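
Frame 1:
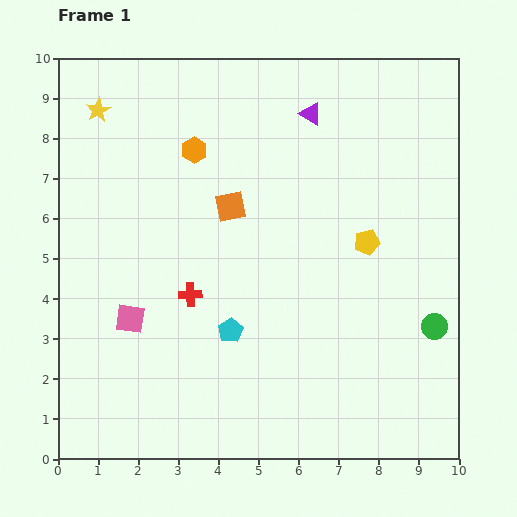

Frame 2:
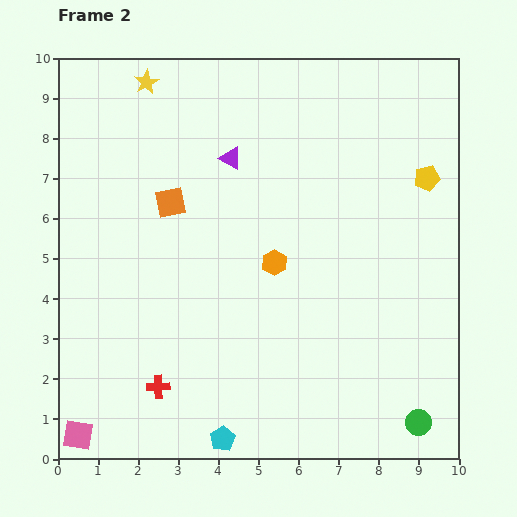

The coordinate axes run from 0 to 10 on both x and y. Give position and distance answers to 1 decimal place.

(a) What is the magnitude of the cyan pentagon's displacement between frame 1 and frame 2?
2.7

The cyan pentagon moved from (4.3, 3.2) to (4.1, 0.5), a distance of √(0.2² + 2.7²) ≈ 2.7.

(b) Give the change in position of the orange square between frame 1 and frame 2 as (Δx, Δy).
(-1.5, 0.1)

The orange square was at (4.3, 6.3) in frame 1 and (2.8, 6.4) in frame 2.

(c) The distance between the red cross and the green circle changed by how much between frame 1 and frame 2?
+0.4

Distance in frame 1: 6.2. Distance in frame 2: 6.6.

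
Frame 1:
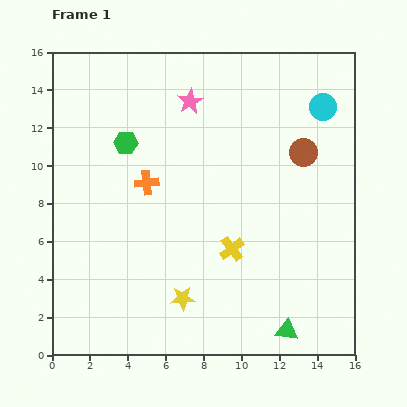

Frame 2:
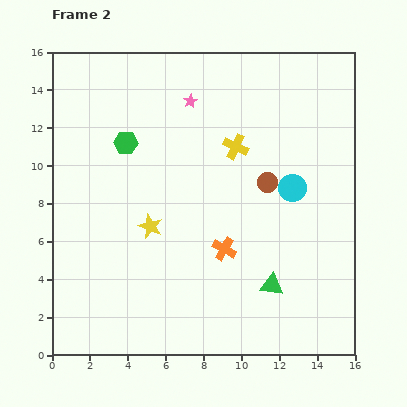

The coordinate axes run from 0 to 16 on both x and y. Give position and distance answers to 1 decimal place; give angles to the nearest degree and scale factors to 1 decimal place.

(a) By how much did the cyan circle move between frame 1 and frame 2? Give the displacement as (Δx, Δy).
(-1.6, -4.3)

The cyan circle was at (14.3, 13.1) in frame 1 and (12.7, 8.8) in frame 2.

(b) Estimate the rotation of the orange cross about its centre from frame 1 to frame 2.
35° clockwise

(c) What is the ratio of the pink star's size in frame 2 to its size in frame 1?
0.6×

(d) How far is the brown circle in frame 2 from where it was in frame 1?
2.5

The brown circle moved from (13.3, 10.7) to (11.4, 9.1), a distance of √(1.9² + 1.6²) ≈ 2.5.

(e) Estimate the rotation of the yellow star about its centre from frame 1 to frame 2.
25° clockwise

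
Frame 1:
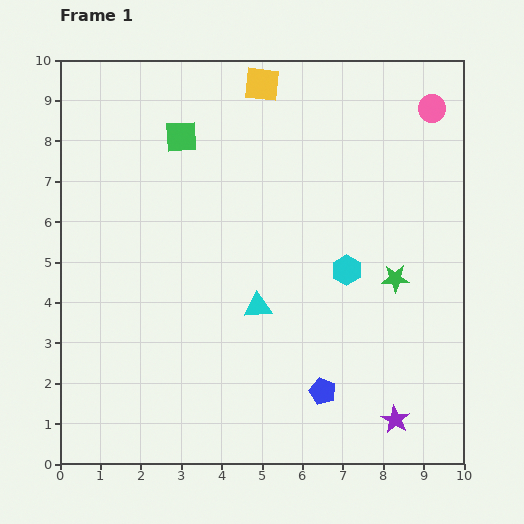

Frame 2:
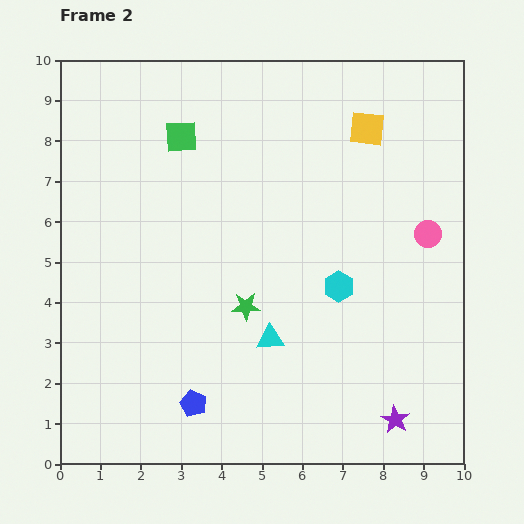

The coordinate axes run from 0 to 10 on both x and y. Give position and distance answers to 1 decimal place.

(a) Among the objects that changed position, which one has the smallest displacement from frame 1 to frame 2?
the cyan hexagon

(moved 0.4)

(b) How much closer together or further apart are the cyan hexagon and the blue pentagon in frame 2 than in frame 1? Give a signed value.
+1.5

Distance in frame 1: 3.1. Distance in frame 2: 4.6.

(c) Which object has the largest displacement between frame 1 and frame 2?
the green star

(moved 3.8; next 3.2)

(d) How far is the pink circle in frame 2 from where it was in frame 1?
3.1

The pink circle moved from (9.2, 8.8) to (9.1, 5.7), a distance of √(0.1² + 3.1²) ≈ 3.1.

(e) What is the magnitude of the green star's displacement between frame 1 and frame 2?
3.8

The green star moved from (8.3, 4.6) to (4.6, 3.9), a distance of √(3.7² + 0.7²) ≈ 3.8.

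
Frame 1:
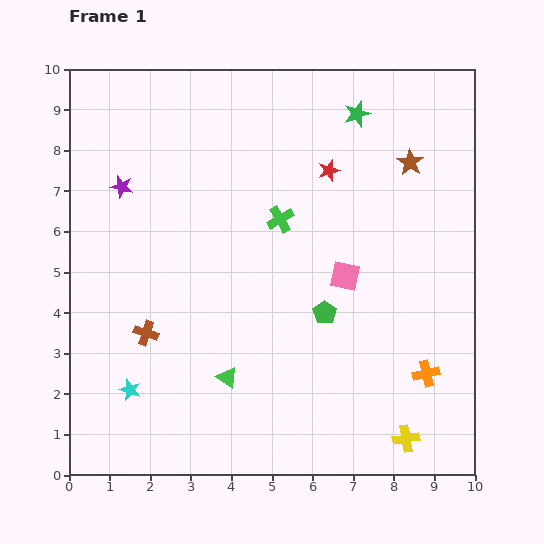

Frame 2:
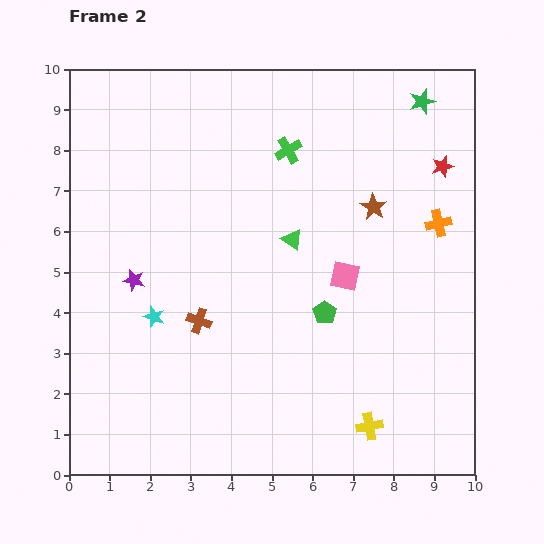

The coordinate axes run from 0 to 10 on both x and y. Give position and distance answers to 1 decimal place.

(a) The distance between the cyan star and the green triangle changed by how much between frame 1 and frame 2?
+1.5

Distance in frame 1: 2.4. Distance in frame 2: 3.9.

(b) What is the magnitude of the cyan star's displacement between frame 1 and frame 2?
1.9

The cyan star moved from (1.5, 2.1) to (2.1, 3.9), a distance of √(0.6² + 1.8²) ≈ 1.9.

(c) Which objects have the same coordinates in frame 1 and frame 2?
the pink square, the green pentagon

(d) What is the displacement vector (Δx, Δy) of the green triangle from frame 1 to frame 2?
(1.6, 3.4)

The green triangle was at (3.9, 2.4) in frame 1 and (5.5, 5.8) in frame 2.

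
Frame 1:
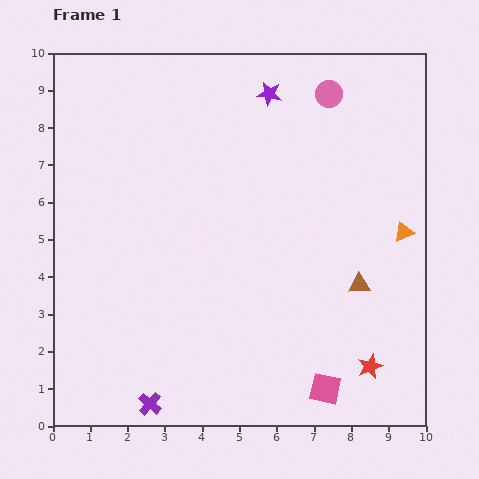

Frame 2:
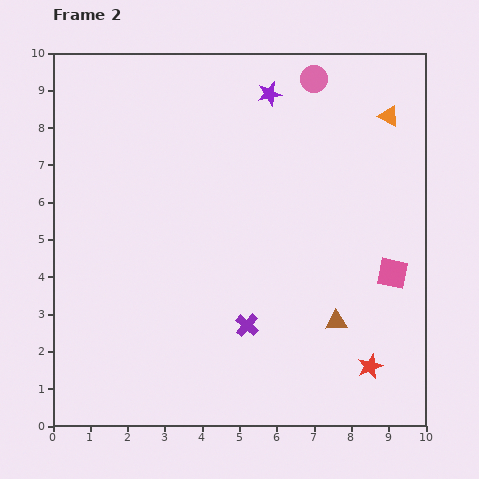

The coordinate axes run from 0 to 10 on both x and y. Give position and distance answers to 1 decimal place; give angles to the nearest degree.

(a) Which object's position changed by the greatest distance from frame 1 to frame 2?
the pink square

(moved 3.6; next 3.3)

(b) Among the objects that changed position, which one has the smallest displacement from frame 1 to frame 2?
the pink circle

(moved 0.6)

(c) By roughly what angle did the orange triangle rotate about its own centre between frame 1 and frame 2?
50° clockwise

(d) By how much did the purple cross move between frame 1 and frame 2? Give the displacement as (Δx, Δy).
(2.6, 2.1)

The purple cross was at (2.6, 0.6) in frame 1 and (5.2, 2.7) in frame 2.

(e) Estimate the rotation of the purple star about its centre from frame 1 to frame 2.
22° counter-clockwise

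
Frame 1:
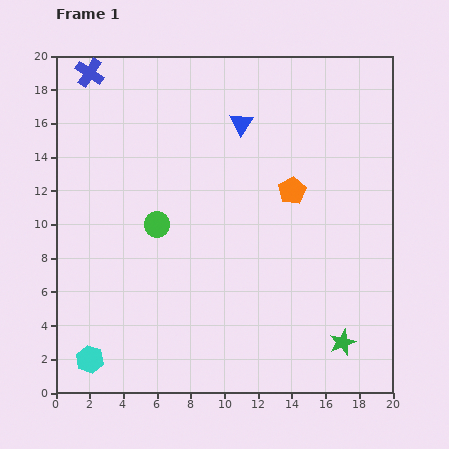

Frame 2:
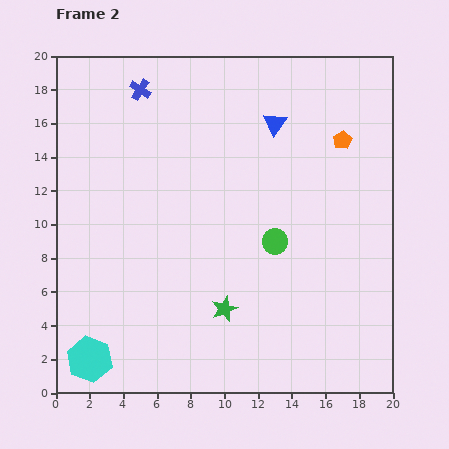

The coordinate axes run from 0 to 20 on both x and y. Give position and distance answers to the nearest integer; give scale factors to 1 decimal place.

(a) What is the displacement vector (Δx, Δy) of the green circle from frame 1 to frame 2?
(7, -1)

The green circle was at (6, 10) in frame 1 and (13, 9) in frame 2.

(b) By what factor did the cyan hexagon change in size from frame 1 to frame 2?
1.6×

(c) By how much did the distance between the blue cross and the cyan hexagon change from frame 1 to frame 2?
-1

Distance in frame 1: 17. Distance in frame 2: 16.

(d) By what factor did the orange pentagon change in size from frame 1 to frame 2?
0.7×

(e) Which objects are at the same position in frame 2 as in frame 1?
the cyan hexagon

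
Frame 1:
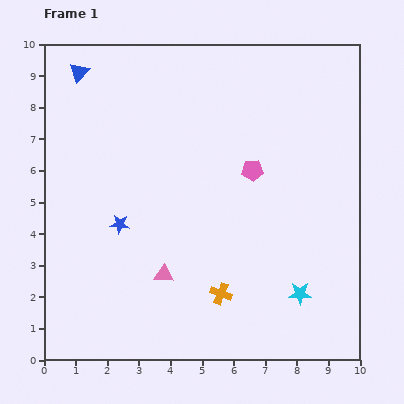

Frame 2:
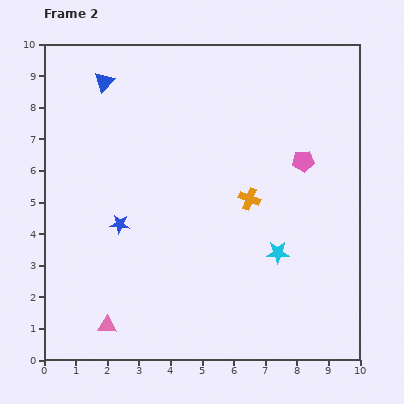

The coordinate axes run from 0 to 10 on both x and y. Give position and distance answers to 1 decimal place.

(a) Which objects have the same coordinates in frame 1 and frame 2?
the blue star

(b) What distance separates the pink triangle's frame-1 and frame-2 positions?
2.4

The pink triangle moved from (3.8, 2.7) to (2.0, 1.1), a distance of √(1.8² + 1.6²) ≈ 2.4.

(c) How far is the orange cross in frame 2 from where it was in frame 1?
3.1

The orange cross moved from (5.6, 2.1) to (6.5, 5.1), a distance of √(0.9² + 3.0²) ≈ 3.1.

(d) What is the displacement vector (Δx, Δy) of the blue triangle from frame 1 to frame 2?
(0.8, -0.3)

The blue triangle was at (1.1, 9.1) in frame 1 and (1.9, 8.8) in frame 2.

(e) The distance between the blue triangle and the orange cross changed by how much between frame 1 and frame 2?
-2.4

Distance in frame 1: 8.3. Distance in frame 2: 5.9.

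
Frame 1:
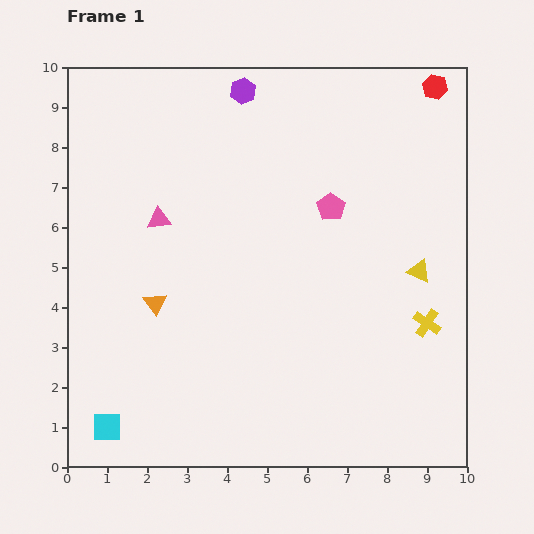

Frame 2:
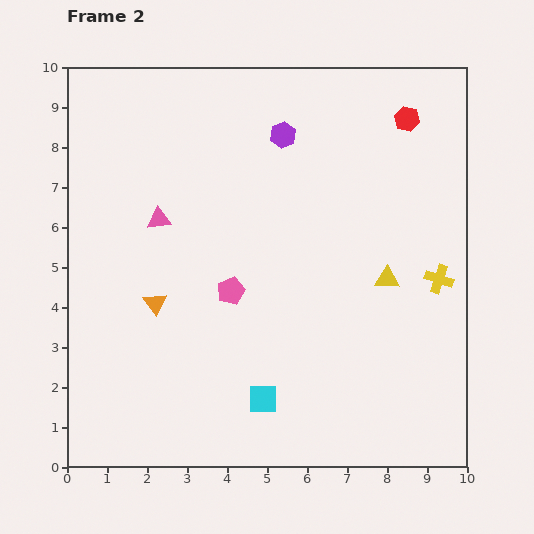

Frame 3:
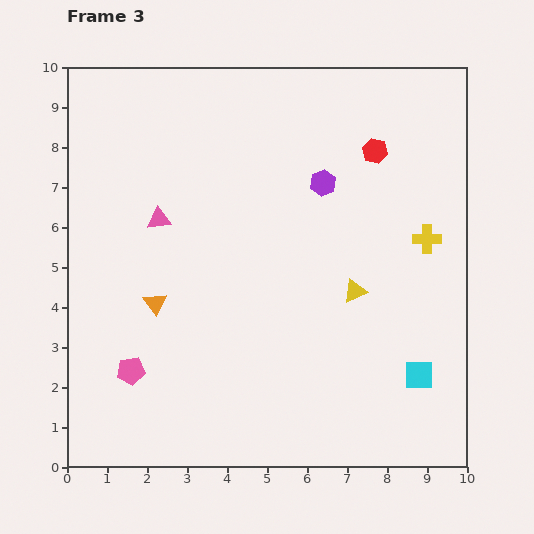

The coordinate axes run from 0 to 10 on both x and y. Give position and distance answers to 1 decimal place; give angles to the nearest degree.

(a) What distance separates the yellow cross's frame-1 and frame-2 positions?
1.1

The yellow cross moved from (9.0, 3.6) to (9.3, 4.7), a distance of √(0.3² + 1.1²) ≈ 1.1.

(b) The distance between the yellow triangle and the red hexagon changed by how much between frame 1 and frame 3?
-1.1

Distance in frame 1: 4.6. Distance in frame 3: 3.5.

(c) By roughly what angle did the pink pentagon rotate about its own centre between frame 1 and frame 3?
30° clockwise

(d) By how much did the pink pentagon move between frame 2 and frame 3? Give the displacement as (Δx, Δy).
(-2.5, -2.0)

The pink pentagon was at (4.1, 4.4) in frame 2 and (1.6, 2.4) in frame 3.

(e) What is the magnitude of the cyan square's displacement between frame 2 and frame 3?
3.9

The cyan square moved from (4.9, 1.7) to (8.8, 2.3), a distance of √(3.9² + 0.6²) ≈ 3.9.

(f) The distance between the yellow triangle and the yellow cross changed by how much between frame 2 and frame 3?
+0.9

Distance in frame 2: 1.3. Distance in frame 3: 2.2.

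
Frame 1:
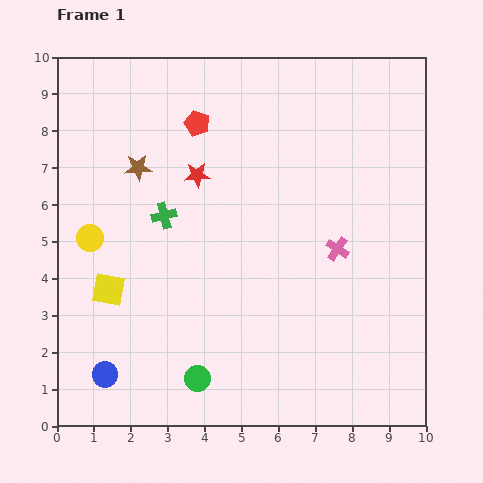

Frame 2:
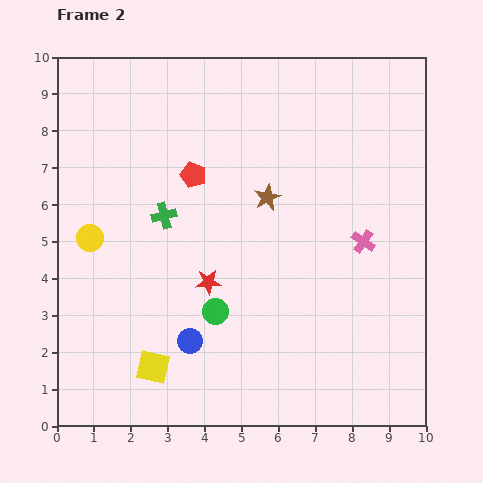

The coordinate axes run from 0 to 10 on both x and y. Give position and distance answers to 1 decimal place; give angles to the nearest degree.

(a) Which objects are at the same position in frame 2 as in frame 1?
the green cross, the yellow circle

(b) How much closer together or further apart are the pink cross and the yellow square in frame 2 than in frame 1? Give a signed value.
+0.3

Distance in frame 1: 6.3. Distance in frame 2: 6.6.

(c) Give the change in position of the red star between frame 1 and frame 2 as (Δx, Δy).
(0.3, -2.9)

The red star was at (3.8, 6.8) in frame 1 and (4.1, 3.9) in frame 2.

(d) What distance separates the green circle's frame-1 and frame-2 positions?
1.9

The green circle moved from (3.8, 1.3) to (4.3, 3.1), a distance of √(0.5² + 1.8²) ≈ 1.9.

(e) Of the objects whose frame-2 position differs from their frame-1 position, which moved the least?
the pink cross

(moved 0.7)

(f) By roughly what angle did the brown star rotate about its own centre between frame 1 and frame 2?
22° counter-clockwise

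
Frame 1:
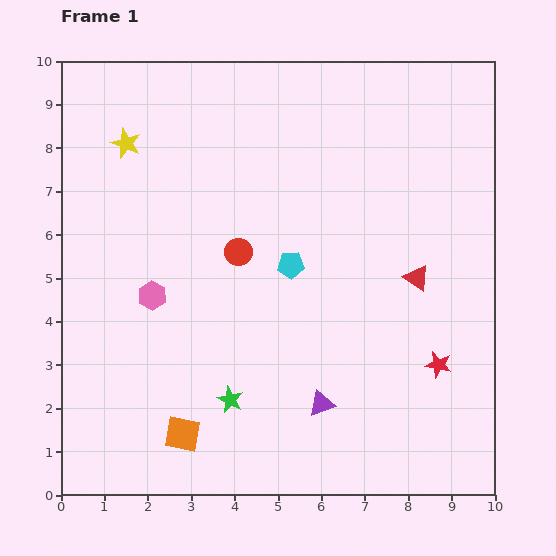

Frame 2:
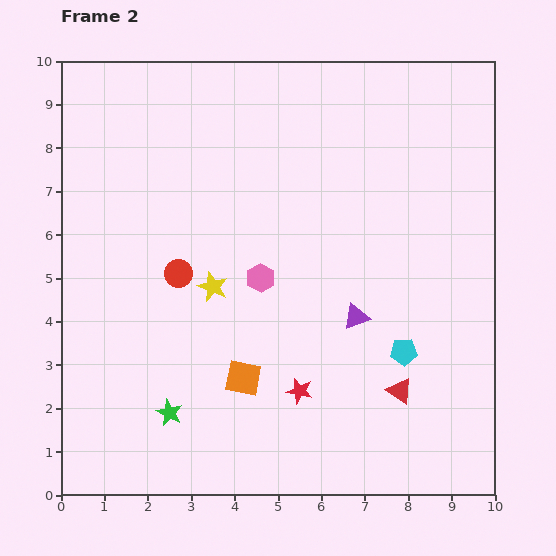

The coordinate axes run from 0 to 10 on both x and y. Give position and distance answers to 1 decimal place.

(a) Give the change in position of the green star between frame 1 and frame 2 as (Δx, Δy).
(-1.4, -0.3)

The green star was at (3.9, 2.2) in frame 1 and (2.5, 1.9) in frame 2.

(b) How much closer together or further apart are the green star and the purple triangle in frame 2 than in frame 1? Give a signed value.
+2.7

Distance in frame 1: 2.1. Distance in frame 2: 4.8.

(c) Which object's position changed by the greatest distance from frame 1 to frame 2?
the yellow star

(moved 3.9; next 3.3)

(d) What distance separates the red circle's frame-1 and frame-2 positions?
1.5

The red circle moved from (4.1, 5.6) to (2.7, 5.1), a distance of √(1.4² + 0.5²) ≈ 1.5.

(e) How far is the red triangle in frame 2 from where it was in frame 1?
2.6

The red triangle moved from (8.2, 5.0) to (7.8, 2.4), a distance of √(0.4² + 2.6²) ≈ 2.6.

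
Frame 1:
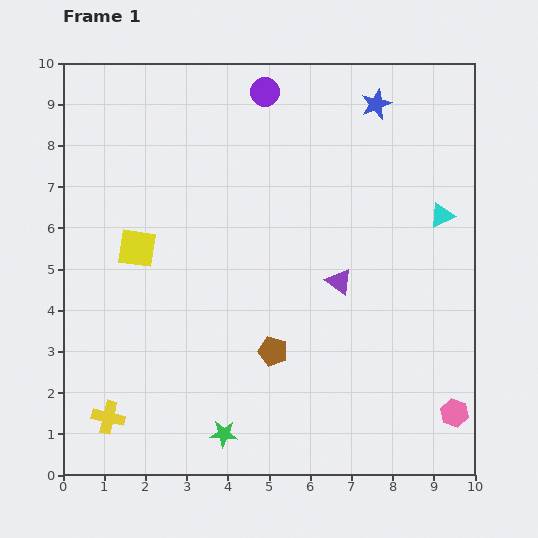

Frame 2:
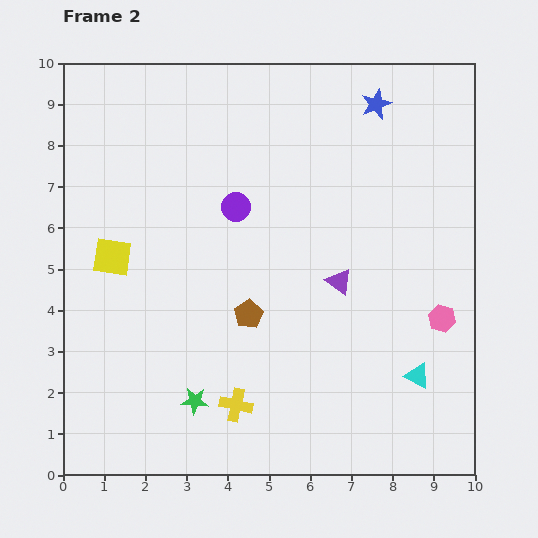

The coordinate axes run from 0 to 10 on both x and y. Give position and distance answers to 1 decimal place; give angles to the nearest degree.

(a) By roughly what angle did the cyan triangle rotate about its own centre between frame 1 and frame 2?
54° clockwise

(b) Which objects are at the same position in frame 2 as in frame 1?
the purple triangle, the blue star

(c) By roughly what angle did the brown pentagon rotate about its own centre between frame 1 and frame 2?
26° clockwise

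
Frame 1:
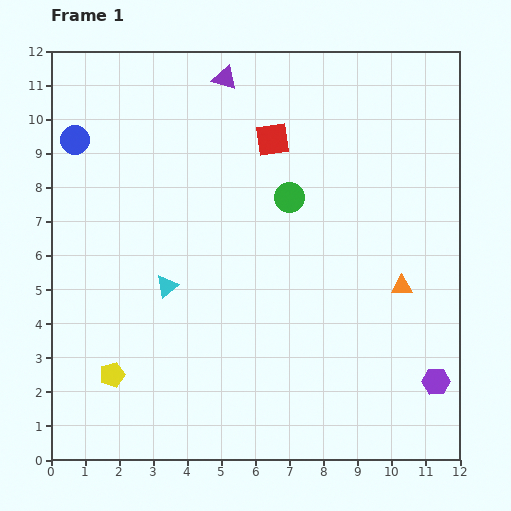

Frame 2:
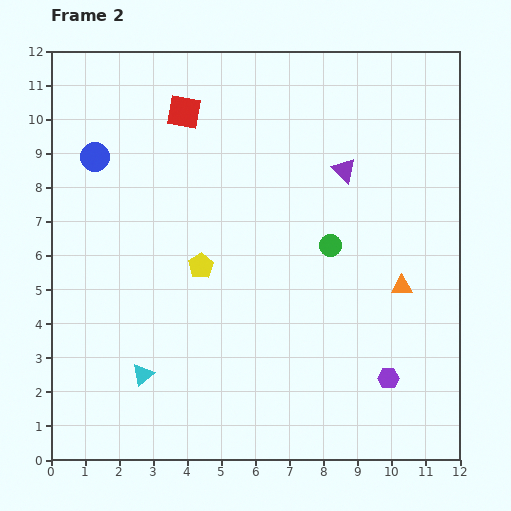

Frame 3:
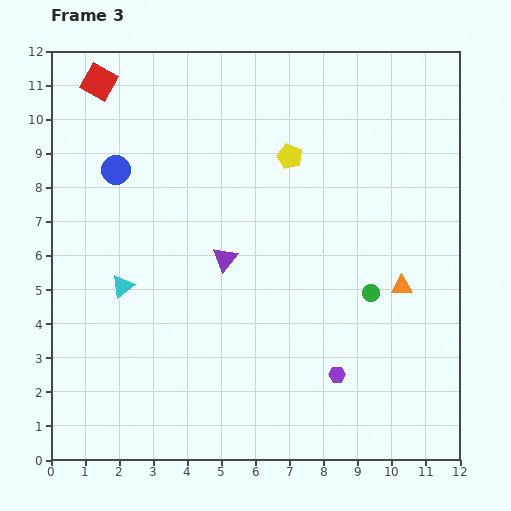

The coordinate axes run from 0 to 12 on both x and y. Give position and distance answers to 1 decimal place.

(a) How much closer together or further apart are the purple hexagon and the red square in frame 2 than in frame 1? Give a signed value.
+1.2

Distance in frame 1: 8.6. Distance in frame 2: 9.8.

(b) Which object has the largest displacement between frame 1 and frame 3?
the yellow pentagon

(moved 8.2; next 5.4)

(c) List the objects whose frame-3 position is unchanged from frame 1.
the orange triangle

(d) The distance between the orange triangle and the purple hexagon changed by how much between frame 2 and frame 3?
+0.5

Distance in frame 2: 2.7. Distance in frame 3: 3.2.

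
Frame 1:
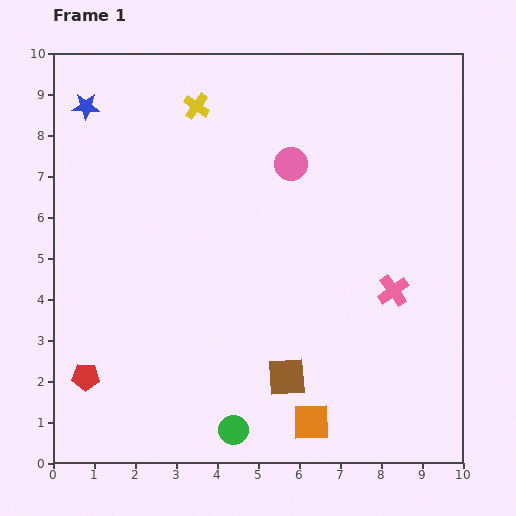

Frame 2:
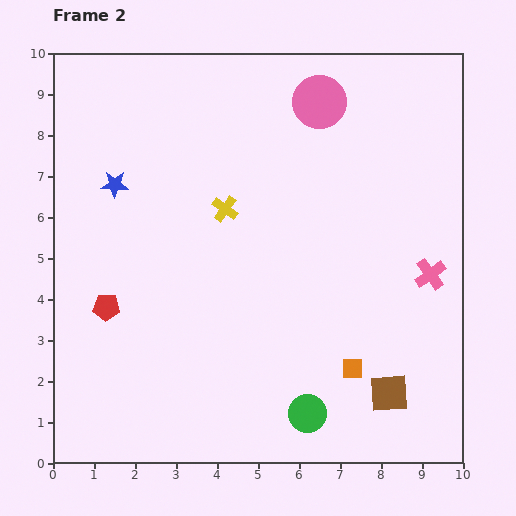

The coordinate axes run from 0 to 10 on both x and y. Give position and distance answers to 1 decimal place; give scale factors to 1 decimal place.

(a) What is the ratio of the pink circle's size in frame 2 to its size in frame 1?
1.6×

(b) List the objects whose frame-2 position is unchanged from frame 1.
none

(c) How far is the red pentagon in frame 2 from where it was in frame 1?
1.8

The red pentagon moved from (0.8, 2.1) to (1.3, 3.8), a distance of √(0.5² + 1.7²) ≈ 1.8.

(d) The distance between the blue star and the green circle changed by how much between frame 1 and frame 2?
-1.4

Distance in frame 1: 8.7. Distance in frame 2: 7.3.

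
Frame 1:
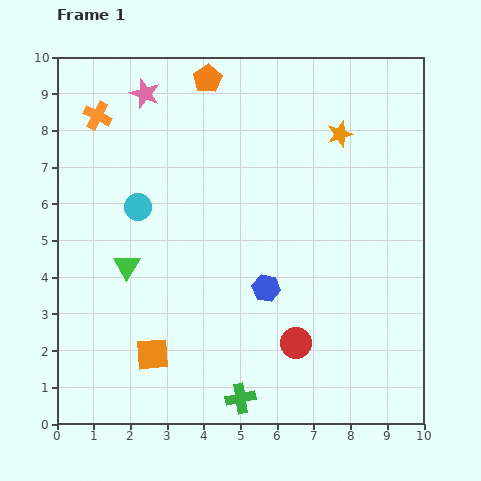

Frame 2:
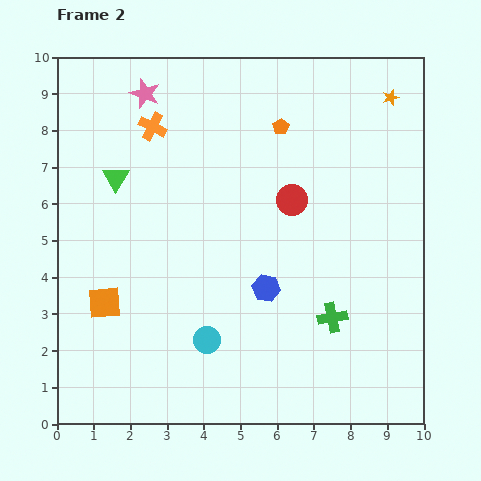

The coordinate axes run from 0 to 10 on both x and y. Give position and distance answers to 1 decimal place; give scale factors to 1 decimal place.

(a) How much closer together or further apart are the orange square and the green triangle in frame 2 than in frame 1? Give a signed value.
+0.9

Distance in frame 1: 2.5. Distance in frame 2: 3.4.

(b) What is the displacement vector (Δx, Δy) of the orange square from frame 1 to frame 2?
(-1.3, 1.4)

The orange square was at (2.6, 1.9) in frame 1 and (1.3, 3.3) in frame 2.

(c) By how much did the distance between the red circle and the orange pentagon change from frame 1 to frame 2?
-5.6

Distance in frame 1: 7.6. Distance in frame 2: 2.0.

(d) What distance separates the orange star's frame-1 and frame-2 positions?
1.7

The orange star moved from (7.7, 7.9) to (9.1, 8.9), a distance of √(1.4² + 1.0²) ≈ 1.7.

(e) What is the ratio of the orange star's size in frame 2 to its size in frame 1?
0.6×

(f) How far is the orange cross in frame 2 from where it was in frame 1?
1.5

The orange cross moved from (1.1, 8.4) to (2.6, 8.1), a distance of √(1.5² + 0.3²) ≈ 1.5.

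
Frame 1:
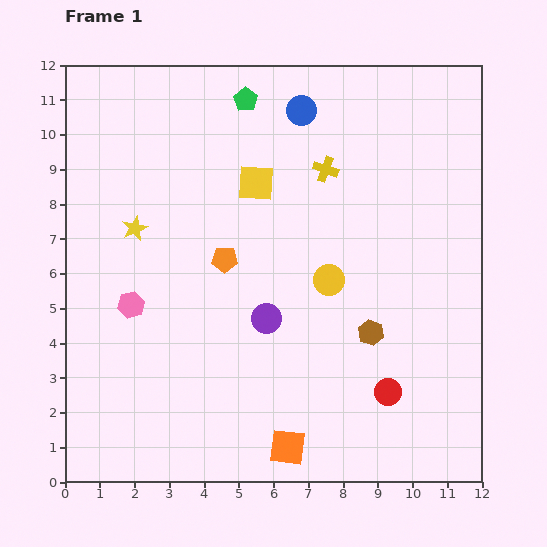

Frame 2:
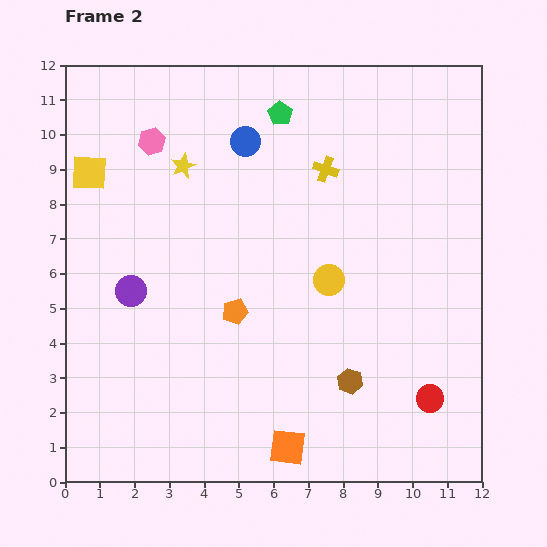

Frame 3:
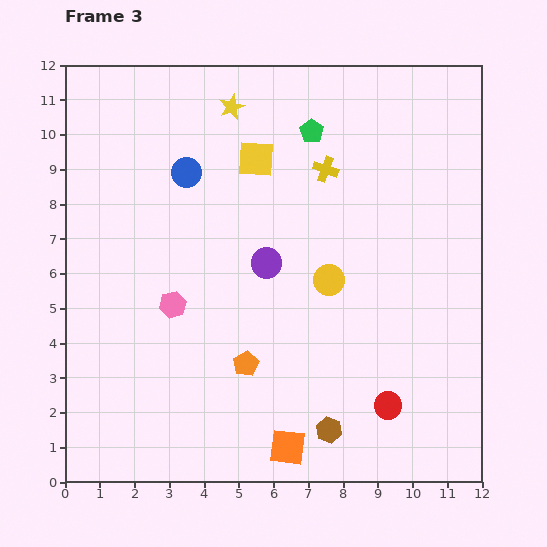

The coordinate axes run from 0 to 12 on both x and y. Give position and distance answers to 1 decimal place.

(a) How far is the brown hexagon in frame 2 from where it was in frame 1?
1.5

The brown hexagon moved from (8.8, 4.3) to (8.2, 2.9), a distance of √(0.6² + 1.4²) ≈ 1.5.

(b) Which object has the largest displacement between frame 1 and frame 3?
the yellow star

(moved 4.5; next 3.8)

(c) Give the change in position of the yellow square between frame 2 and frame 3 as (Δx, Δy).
(4.8, 0.4)

The yellow square was at (0.7, 8.9) in frame 2 and (5.5, 9.3) in frame 3.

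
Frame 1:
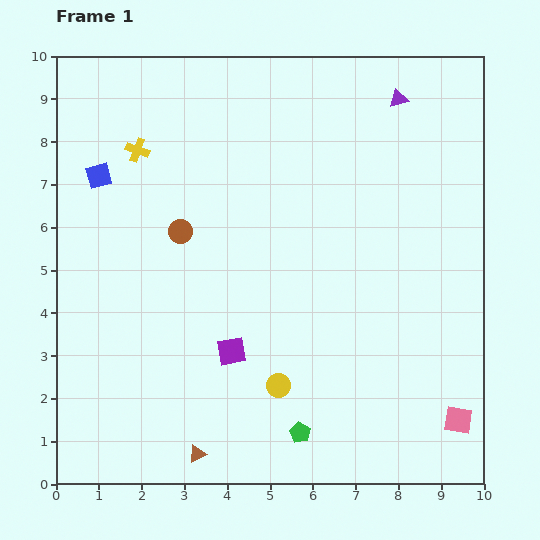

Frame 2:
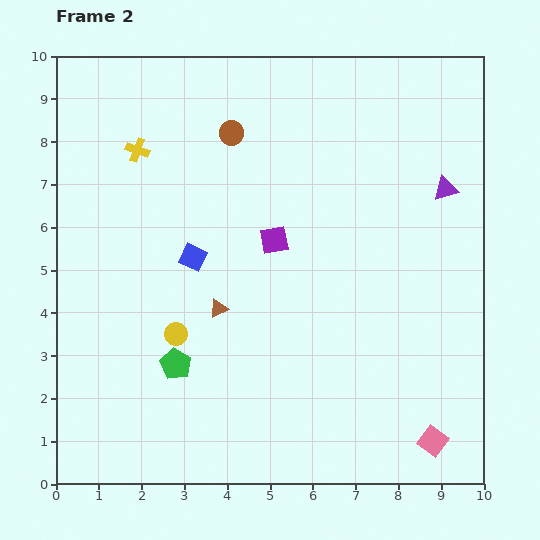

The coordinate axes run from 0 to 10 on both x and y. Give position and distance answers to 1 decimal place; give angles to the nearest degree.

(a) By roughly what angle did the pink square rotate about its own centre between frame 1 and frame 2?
28° clockwise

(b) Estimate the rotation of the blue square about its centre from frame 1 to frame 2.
39° clockwise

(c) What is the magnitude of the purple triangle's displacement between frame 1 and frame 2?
2.4

The purple triangle moved from (8.0, 9.0) to (9.1, 6.9), a distance of √(1.1² + 2.1²) ≈ 2.4.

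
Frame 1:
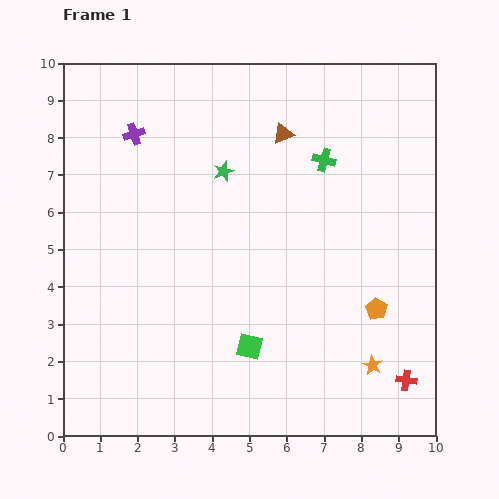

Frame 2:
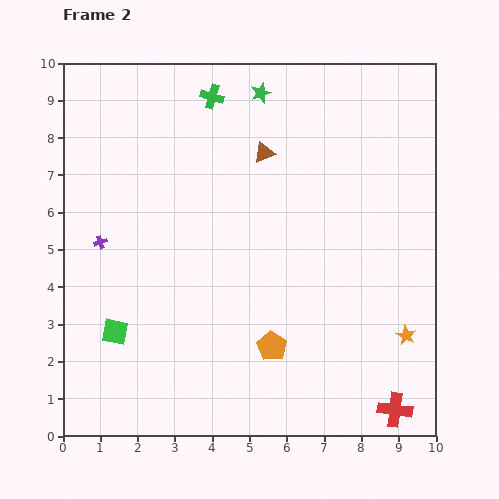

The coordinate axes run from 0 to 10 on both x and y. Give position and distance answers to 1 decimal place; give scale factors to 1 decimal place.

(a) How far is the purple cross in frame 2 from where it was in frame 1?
3.0

The purple cross moved from (1.9, 8.1) to (1.0, 5.2), a distance of √(0.9² + 2.9²) ≈ 3.0.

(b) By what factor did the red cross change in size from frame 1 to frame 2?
1.7×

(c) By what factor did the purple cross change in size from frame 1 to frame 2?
0.6×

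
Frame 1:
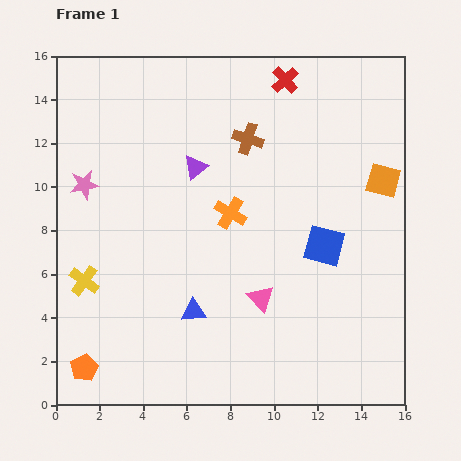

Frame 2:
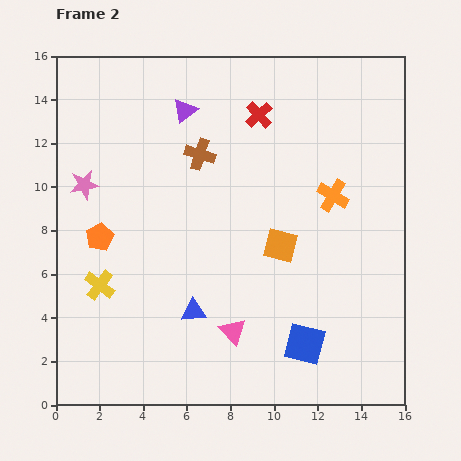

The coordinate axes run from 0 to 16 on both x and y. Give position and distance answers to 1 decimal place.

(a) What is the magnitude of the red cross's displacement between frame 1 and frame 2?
2.0

The red cross moved from (10.5, 14.9) to (9.3, 13.3), a distance of √(1.2² + 1.6²) ≈ 2.0.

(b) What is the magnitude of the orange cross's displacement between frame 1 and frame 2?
4.8

The orange cross moved from (8.0, 8.8) to (12.7, 9.6), a distance of √(4.7² + 0.8²) ≈ 4.8.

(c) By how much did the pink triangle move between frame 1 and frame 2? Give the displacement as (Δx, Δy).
(-1.3, -1.5)

The pink triangle was at (9.4, 4.9) in frame 1 and (8.1, 3.4) in frame 2.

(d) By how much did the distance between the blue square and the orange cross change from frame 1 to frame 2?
+2.3

Distance in frame 1: 4.6. Distance in frame 2: 6.9.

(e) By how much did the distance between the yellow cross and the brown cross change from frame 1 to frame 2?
-2.3

Distance in frame 1: 9.9. Distance in frame 2: 7.6.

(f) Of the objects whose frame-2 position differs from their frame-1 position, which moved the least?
the yellow cross

(moved 0.7)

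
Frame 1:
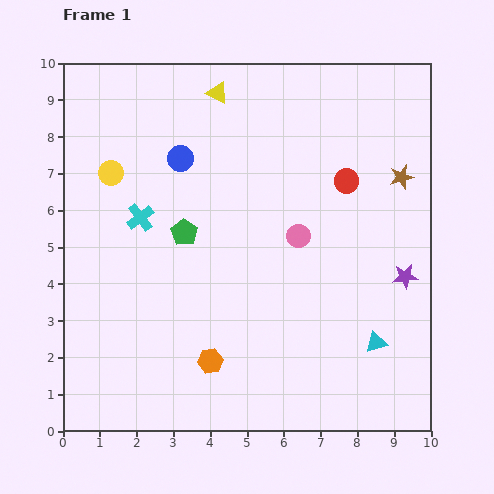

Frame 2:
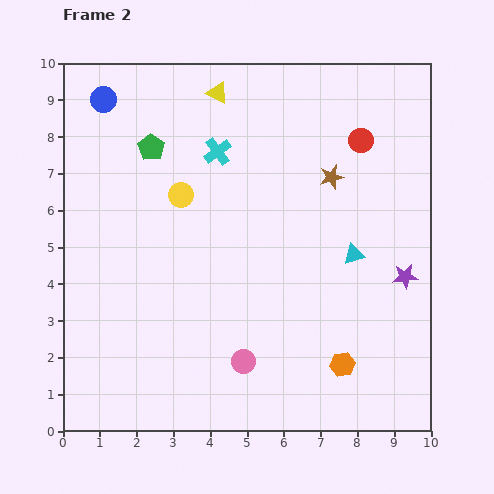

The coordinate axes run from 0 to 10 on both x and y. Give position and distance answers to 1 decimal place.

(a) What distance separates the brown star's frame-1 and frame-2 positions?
1.9

The brown star moved from (9.2, 6.9) to (7.3, 6.9), a distance of √(1.9² + 0.0²) ≈ 1.9.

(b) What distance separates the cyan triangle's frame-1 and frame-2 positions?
2.5

The cyan triangle moved from (8.5, 2.4) to (7.9, 4.8), a distance of √(0.6² + 2.4²) ≈ 2.5.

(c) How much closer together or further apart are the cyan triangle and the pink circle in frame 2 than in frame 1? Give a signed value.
+0.6

Distance in frame 1: 3.6. Distance in frame 2: 4.2.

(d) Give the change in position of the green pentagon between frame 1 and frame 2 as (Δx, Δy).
(-0.9, 2.3)

The green pentagon was at (3.3, 5.4) in frame 1 and (2.4, 7.7) in frame 2.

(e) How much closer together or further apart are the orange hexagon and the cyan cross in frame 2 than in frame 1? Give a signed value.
+2.4

Distance in frame 1: 4.3. Distance in frame 2: 6.7.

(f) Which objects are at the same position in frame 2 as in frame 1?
the yellow triangle, the purple star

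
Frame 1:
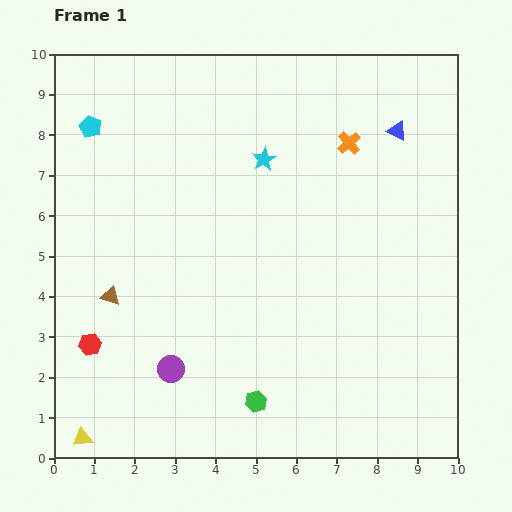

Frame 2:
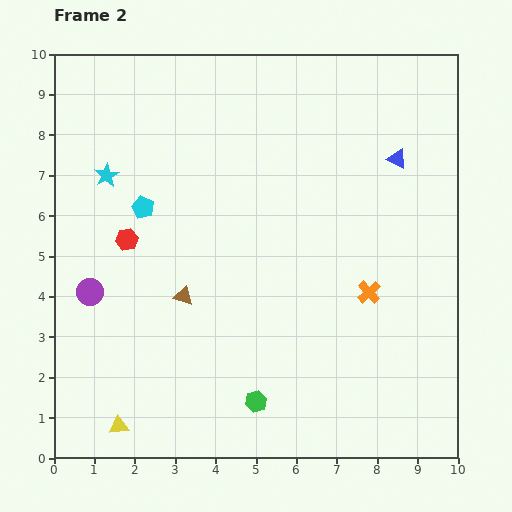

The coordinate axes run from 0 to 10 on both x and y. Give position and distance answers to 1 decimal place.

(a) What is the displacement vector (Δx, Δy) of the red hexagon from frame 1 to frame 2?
(0.9, 2.6)

The red hexagon was at (0.9, 2.8) in frame 1 and (1.8, 5.4) in frame 2.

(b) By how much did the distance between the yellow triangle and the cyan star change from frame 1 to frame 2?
-2.0

Distance in frame 1: 8.2. Distance in frame 2: 6.2.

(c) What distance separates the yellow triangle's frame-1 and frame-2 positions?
0.9

The yellow triangle moved from (0.7, 0.5) to (1.6, 0.8), a distance of √(0.9² + 0.3²) ≈ 0.9.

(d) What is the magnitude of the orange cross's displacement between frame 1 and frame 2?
3.7

The orange cross moved from (7.3, 7.8) to (7.8, 4.1), a distance of √(0.5² + 3.7²) ≈ 3.7.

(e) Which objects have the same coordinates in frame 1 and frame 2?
the green hexagon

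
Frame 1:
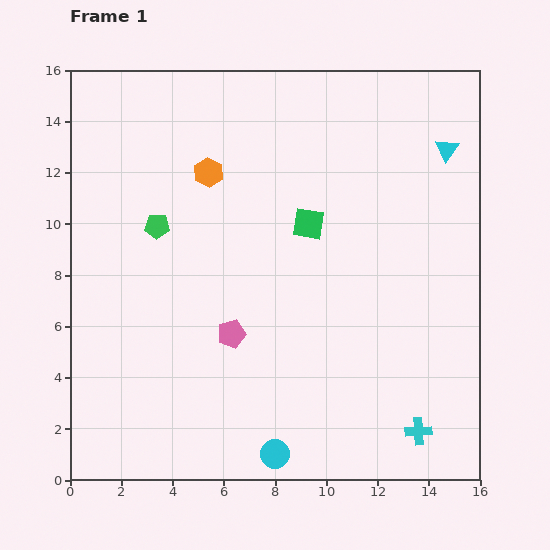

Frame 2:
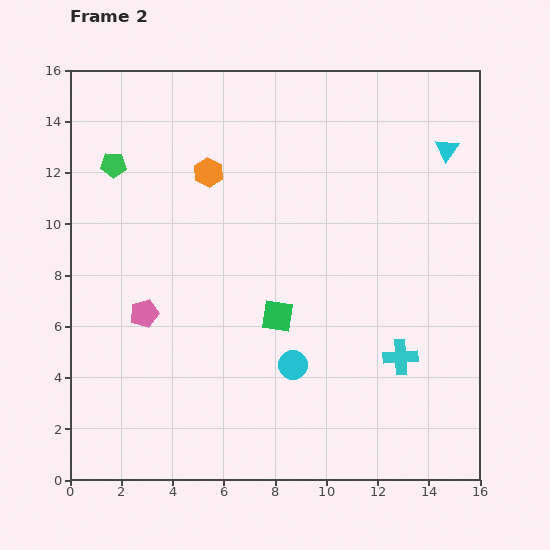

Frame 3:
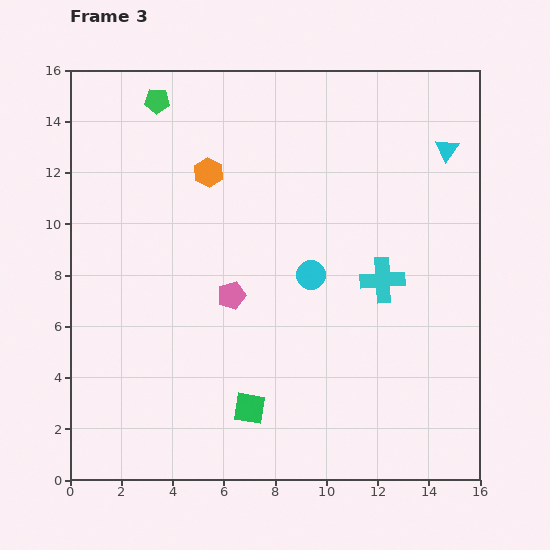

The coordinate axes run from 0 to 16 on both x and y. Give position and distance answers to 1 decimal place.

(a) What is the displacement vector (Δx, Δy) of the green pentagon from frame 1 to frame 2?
(-1.7, 2.4)

The green pentagon was at (3.4, 9.9) in frame 1 and (1.7, 12.3) in frame 2.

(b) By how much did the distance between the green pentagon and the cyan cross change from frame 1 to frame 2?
+0.5

Distance in frame 1: 13.0. Distance in frame 2: 13.5.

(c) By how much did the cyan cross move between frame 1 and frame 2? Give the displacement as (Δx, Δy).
(-0.7, 2.9)

The cyan cross was at (13.6, 1.9) in frame 1 and (12.9, 4.8) in frame 2.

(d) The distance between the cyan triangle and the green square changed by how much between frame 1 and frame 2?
+3.2

Distance in frame 1: 6.1. Distance in frame 2: 9.3.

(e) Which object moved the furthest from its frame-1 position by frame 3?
the green square

(moved 7.6; next 7.1)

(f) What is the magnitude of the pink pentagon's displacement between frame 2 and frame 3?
3.5

The pink pentagon moved from (2.9, 6.5) to (6.3, 7.2), a distance of √(3.4² + 0.7²) ≈ 3.5.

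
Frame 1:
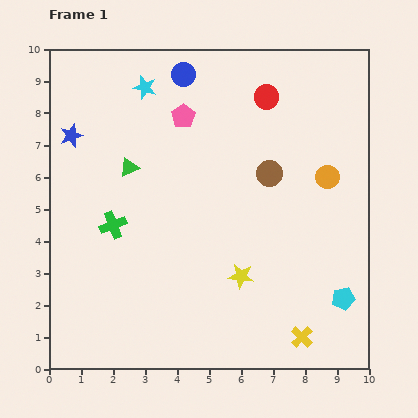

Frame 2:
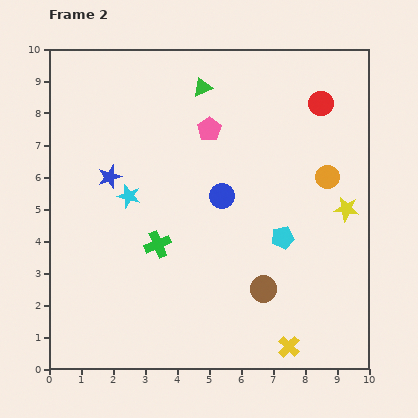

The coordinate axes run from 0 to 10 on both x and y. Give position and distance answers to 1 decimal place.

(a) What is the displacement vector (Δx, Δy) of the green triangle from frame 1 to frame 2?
(2.3, 2.5)

The green triangle was at (2.5, 6.3) in frame 1 and (4.8, 8.8) in frame 2.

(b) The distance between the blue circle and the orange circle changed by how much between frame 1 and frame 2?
-2.1

Distance in frame 1: 5.5. Distance in frame 2: 3.4.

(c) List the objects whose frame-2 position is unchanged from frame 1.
the orange circle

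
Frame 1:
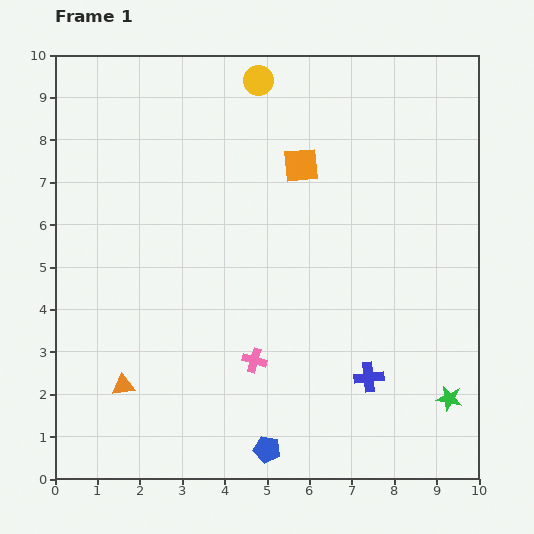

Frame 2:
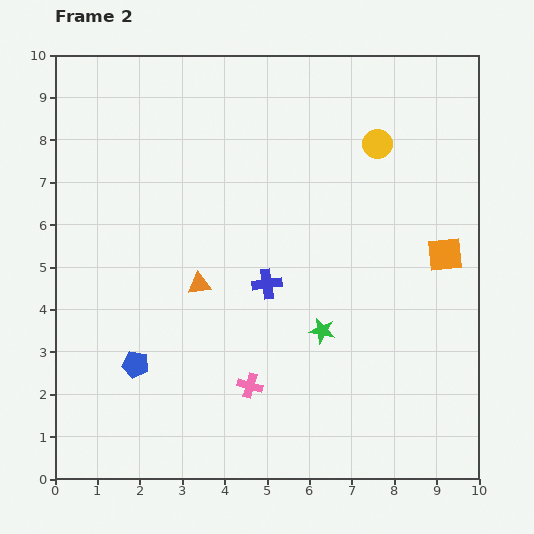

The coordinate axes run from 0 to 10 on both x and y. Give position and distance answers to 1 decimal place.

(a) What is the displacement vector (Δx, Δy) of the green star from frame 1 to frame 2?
(-3.0, 1.6)

The green star was at (9.3, 1.9) in frame 1 and (6.3, 3.5) in frame 2.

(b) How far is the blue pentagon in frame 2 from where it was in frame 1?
3.7

The blue pentagon moved from (5.0, 0.7) to (1.9, 2.7), a distance of √(3.1² + 2.0²) ≈ 3.7.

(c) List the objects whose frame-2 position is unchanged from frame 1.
none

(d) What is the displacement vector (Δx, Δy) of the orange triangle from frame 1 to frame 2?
(1.8, 2.4)

The orange triangle was at (1.6, 2.2) in frame 1 and (3.4, 4.6) in frame 2.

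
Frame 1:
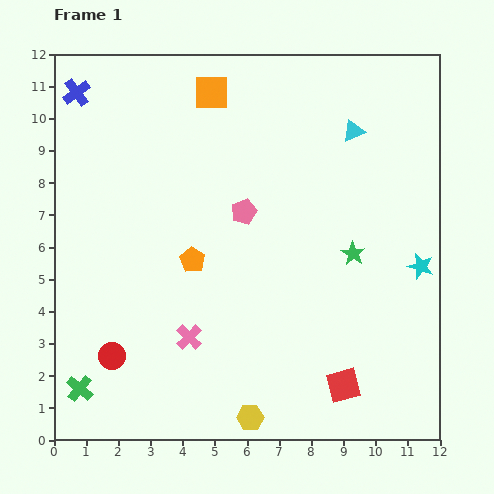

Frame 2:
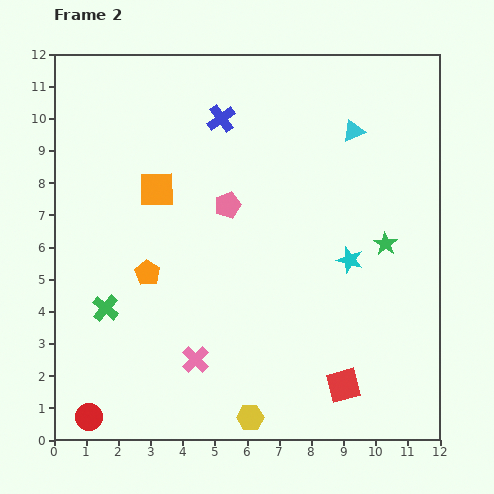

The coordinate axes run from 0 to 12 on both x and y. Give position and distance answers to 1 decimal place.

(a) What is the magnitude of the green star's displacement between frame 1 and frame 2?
1.0

The green star moved from (9.3, 5.8) to (10.3, 6.1), a distance of √(1.0² + 0.3²) ≈ 1.0.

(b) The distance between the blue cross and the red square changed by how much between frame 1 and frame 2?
-3.2

Distance in frame 1: 12.3. Distance in frame 2: 9.1.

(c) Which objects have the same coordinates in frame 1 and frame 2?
the yellow hexagon, the red square, the cyan triangle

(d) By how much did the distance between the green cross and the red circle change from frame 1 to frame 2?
+2.0

Distance in frame 1: 1.4. Distance in frame 2: 3.4.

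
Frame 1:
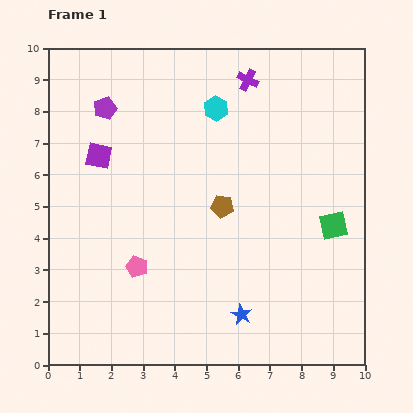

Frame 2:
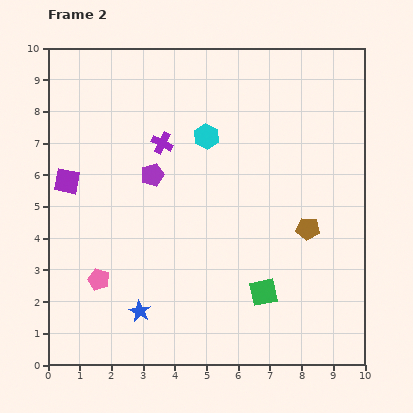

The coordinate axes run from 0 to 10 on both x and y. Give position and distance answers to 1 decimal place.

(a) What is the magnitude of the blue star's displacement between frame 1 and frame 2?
3.2

The blue star moved from (6.1, 1.6) to (2.9, 1.7), a distance of √(3.2² + 0.1²) ≈ 3.2.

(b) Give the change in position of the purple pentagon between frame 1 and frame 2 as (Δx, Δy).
(1.5, -2.1)

The purple pentagon was at (1.8, 8.1) in frame 1 and (3.3, 6.0) in frame 2.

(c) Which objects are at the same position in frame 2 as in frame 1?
none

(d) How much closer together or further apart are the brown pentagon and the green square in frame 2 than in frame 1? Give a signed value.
-1.2

Distance in frame 1: 3.6. Distance in frame 2: 2.4.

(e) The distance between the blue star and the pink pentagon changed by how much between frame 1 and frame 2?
-2.0

Distance in frame 1: 3.6. Distance in frame 2: 1.6.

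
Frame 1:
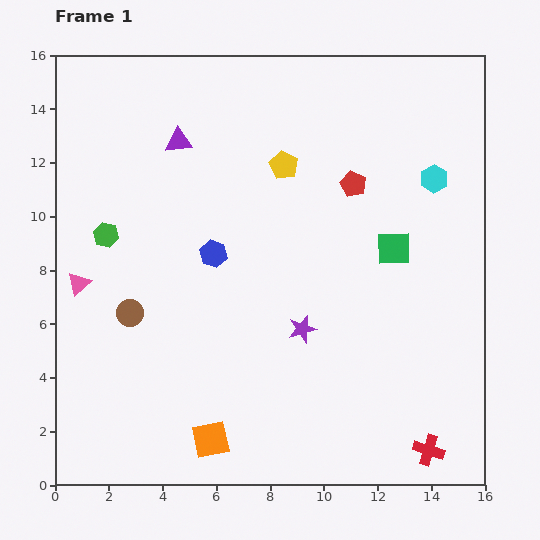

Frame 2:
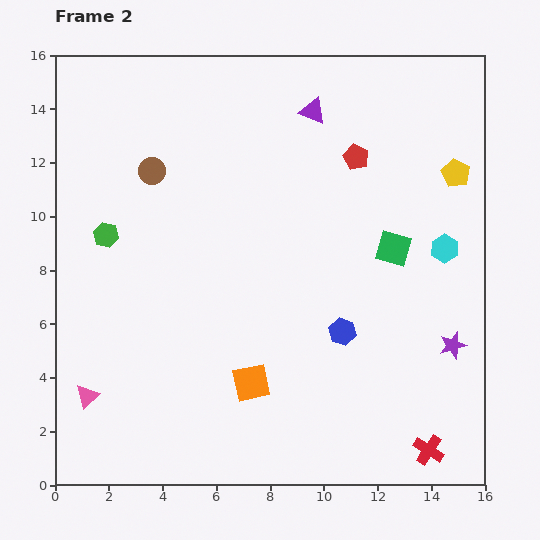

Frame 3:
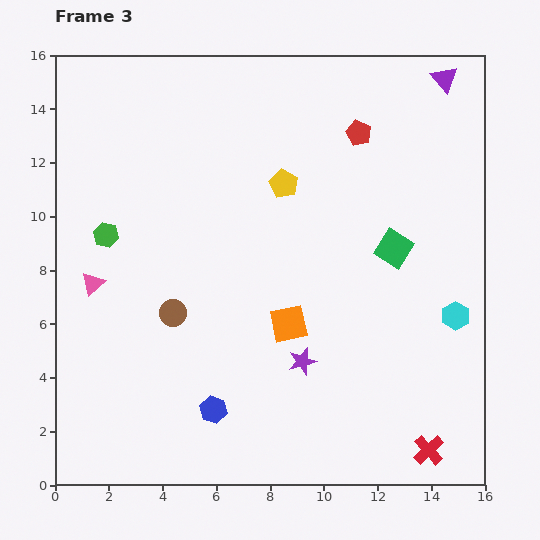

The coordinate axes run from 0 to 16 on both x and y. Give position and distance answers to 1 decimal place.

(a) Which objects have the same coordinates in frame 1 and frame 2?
the red cross, the green hexagon, the green square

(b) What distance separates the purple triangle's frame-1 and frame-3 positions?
10.2

The purple triangle moved from (4.6, 12.8) to (14.5, 15.1), a distance of √(9.9² + 2.3²) ≈ 10.2.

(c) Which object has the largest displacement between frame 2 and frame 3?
the yellow pentagon

(moved 6.4; next 5.6)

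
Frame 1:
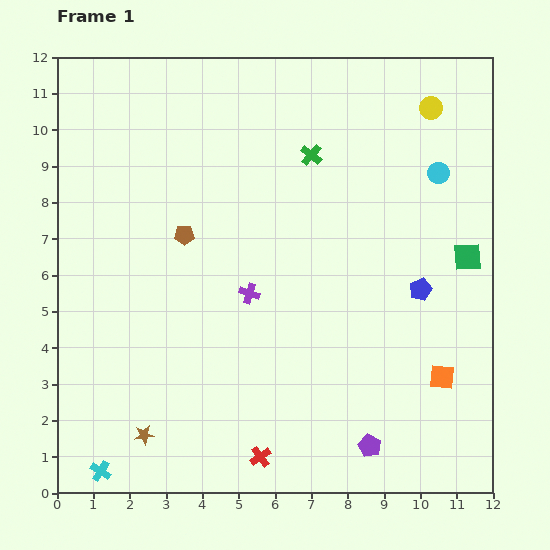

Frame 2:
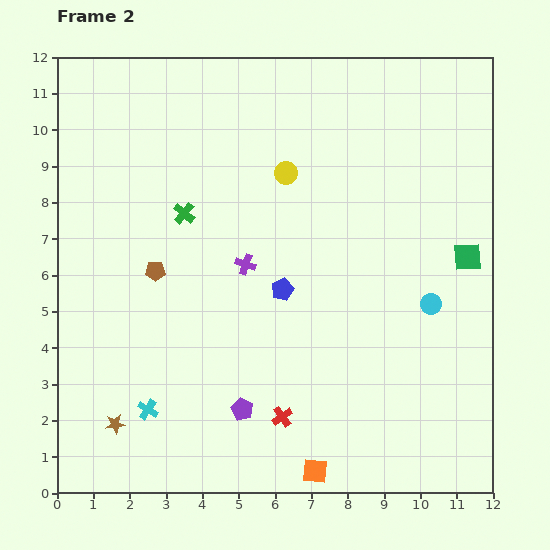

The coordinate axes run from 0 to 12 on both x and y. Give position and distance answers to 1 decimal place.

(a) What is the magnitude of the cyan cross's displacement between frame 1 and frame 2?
2.1

The cyan cross moved from (1.2, 0.6) to (2.5, 2.3), a distance of √(1.3² + 1.7²) ≈ 2.1.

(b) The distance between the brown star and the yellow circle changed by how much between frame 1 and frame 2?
-3.7

Distance in frame 1: 12.0. Distance in frame 2: 8.3.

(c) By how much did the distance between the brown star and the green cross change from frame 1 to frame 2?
-2.9

Distance in frame 1: 9.0. Distance in frame 2: 6.1.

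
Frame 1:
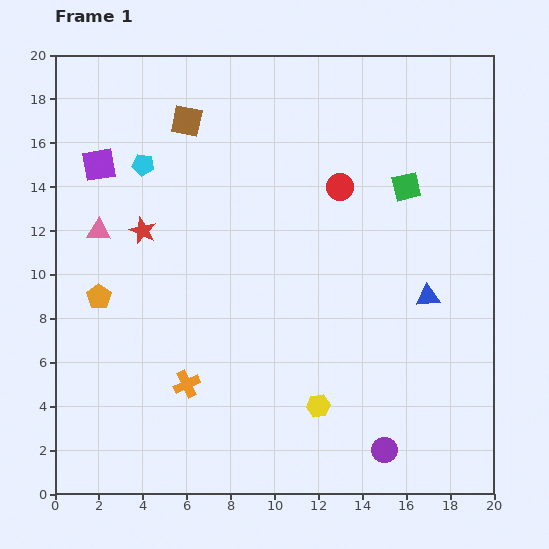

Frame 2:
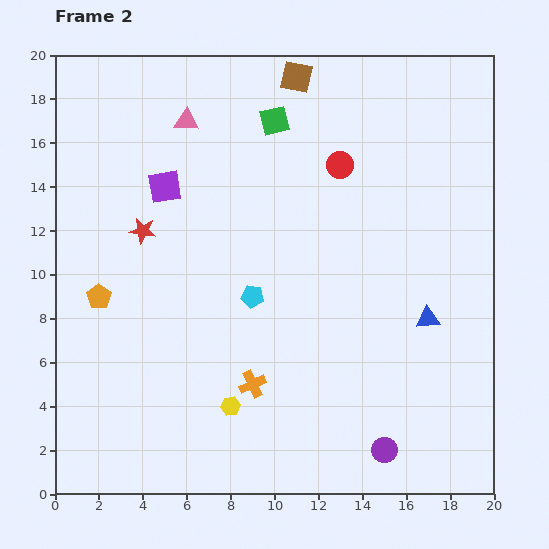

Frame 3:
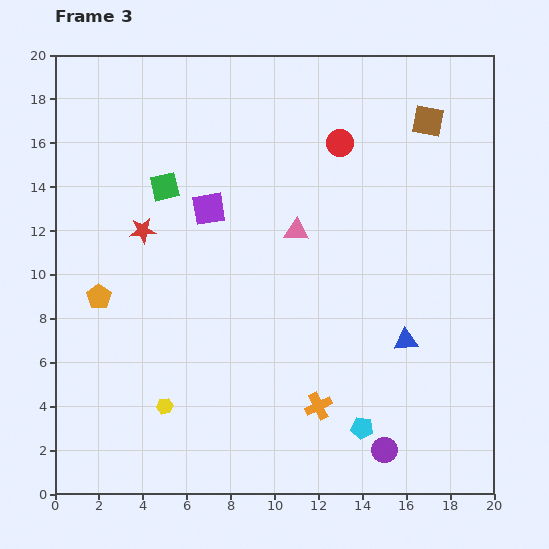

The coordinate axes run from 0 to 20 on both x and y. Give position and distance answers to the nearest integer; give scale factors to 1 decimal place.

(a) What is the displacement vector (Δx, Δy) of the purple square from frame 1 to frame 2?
(3, -1)

The purple square was at (2, 15) in frame 1 and (5, 14) in frame 2.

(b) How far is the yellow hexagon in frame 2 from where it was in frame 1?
4

The yellow hexagon moved from (12, 4) to (8, 4), a distance of √(4² + 0²) ≈ 4.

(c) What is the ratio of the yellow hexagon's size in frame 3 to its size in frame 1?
0.7×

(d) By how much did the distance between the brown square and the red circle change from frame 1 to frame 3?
-4

Distance in frame 1: 8. Distance in frame 3: 4.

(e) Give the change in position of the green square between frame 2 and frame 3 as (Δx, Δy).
(-5, -3)

The green square was at (10, 17) in frame 2 and (5, 14) in frame 3.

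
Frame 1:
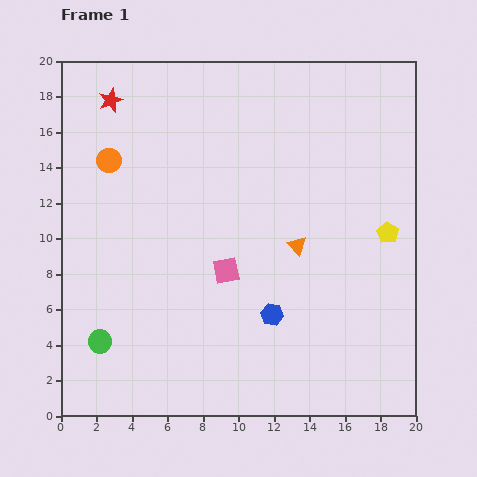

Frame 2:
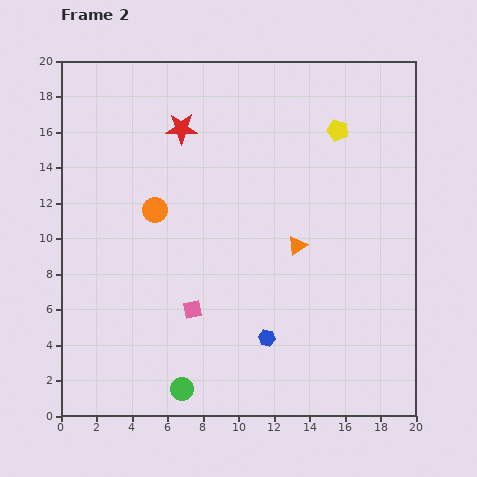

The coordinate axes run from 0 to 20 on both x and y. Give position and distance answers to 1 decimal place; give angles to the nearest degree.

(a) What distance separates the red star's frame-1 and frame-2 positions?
4.3

The red star moved from (2.8, 17.8) to (6.8, 16.2), a distance of √(4.0² + 1.6²) ≈ 4.3.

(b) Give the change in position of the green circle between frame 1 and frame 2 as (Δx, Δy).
(4.6, -2.7)

The green circle was at (2.2, 4.2) in frame 1 and (6.8, 1.5) in frame 2.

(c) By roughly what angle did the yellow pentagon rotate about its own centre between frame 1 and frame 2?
15° counter-clockwise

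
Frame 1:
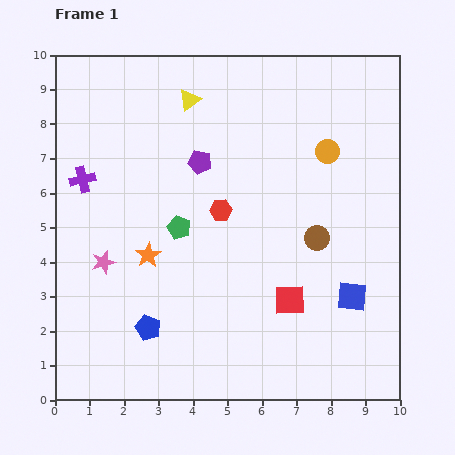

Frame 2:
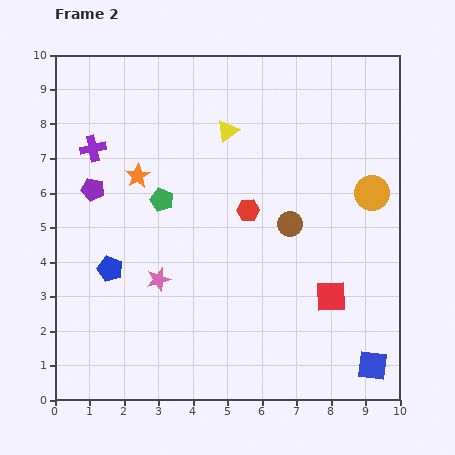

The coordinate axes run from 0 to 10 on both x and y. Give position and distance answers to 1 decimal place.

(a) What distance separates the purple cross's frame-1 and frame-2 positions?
0.9

The purple cross moved from (0.8, 6.4) to (1.1, 7.3), a distance of √(0.3² + 0.9²) ≈ 0.9.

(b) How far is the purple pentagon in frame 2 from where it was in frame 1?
3.2

The purple pentagon moved from (4.2, 6.9) to (1.1, 6.1), a distance of √(3.1² + 0.8²) ≈ 3.2.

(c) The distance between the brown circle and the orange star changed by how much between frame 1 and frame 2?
-0.3

Distance in frame 1: 4.9. Distance in frame 2: 4.6.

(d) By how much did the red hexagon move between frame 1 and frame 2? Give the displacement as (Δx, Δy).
(0.8, 0.0)

The red hexagon was at (4.8, 5.5) in frame 1 and (5.6, 5.5) in frame 2.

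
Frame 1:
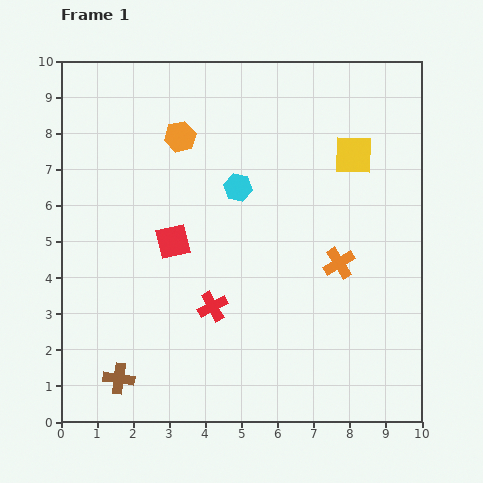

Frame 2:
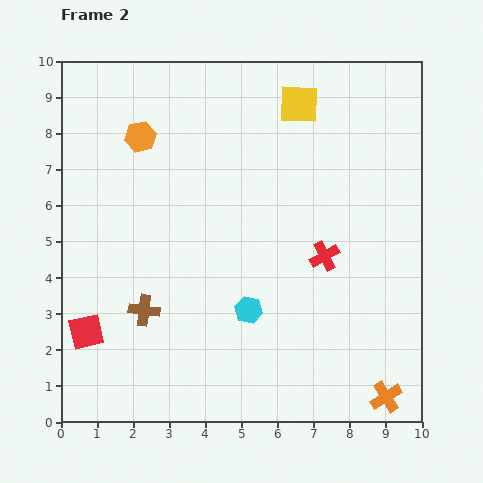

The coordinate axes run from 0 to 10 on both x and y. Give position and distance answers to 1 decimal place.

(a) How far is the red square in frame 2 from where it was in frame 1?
3.5

The red square moved from (3.1, 5.0) to (0.7, 2.5), a distance of √(2.4² + 2.5²) ≈ 3.5.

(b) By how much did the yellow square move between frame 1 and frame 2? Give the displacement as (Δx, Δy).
(-1.5, 1.4)

The yellow square was at (8.1, 7.4) in frame 1 and (6.6, 8.8) in frame 2.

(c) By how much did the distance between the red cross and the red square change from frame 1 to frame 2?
+4.8

Distance in frame 1: 2.1. Distance in frame 2: 6.9.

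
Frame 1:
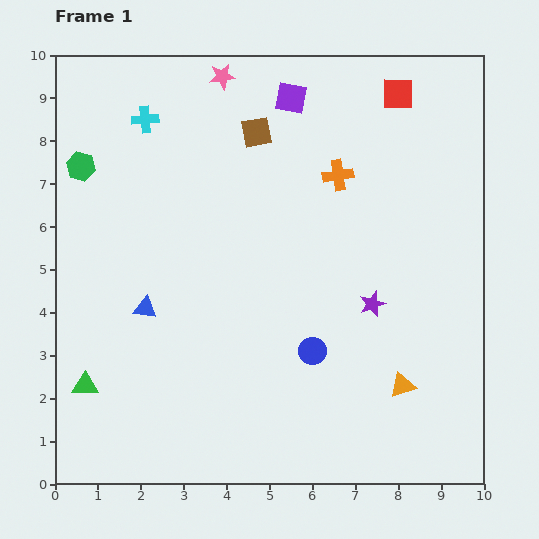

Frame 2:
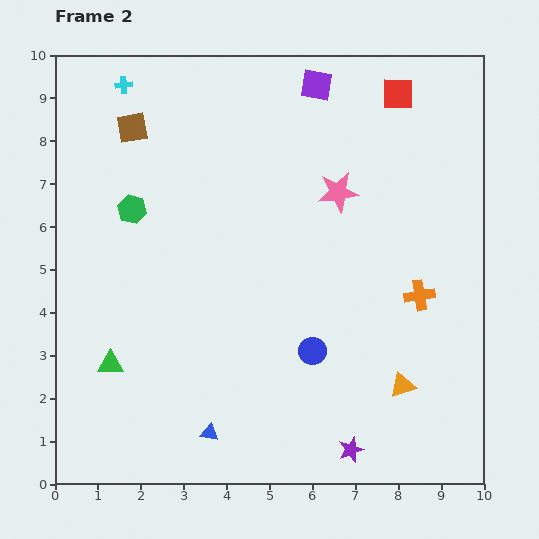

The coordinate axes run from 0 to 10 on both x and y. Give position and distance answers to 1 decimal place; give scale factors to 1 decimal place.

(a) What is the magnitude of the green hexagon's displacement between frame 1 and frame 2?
1.6

The green hexagon moved from (0.6, 7.4) to (1.8, 6.4), a distance of √(1.2² + 1.0²) ≈ 1.6.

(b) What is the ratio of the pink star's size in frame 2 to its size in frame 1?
1.6×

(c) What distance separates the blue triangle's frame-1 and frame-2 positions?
3.3

The blue triangle moved from (2.1, 4.1) to (3.6, 1.2), a distance of √(1.5² + 2.9²) ≈ 3.3.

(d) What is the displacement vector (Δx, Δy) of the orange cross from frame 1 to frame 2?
(1.9, -2.8)

The orange cross was at (6.6, 7.2) in frame 1 and (8.5, 4.4) in frame 2.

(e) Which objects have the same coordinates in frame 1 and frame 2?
the blue circle, the red square, the orange triangle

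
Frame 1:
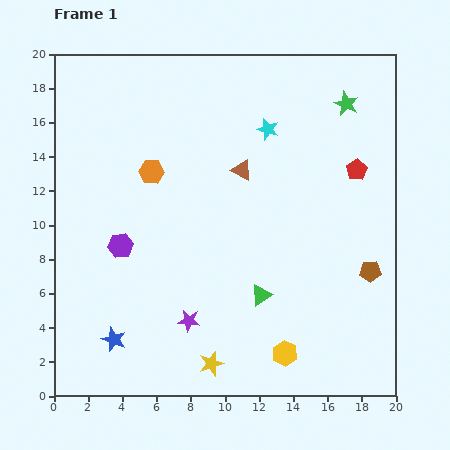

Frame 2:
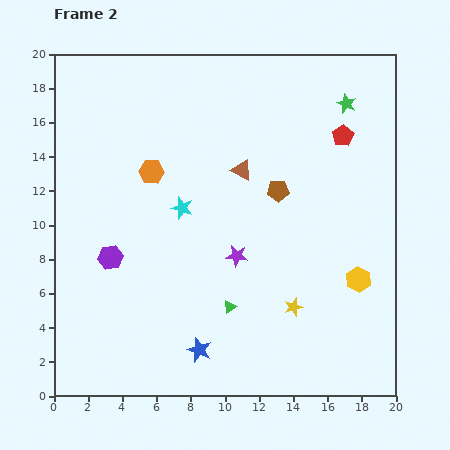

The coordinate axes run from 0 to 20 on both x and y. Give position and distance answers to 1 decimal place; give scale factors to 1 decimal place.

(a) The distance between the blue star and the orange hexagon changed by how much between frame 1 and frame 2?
+0.8

Distance in frame 1: 10.0. Distance in frame 2: 10.8.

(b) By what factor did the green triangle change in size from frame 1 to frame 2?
0.6×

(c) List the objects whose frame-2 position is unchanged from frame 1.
the orange hexagon, the brown triangle, the green star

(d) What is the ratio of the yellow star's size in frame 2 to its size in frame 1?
0.7×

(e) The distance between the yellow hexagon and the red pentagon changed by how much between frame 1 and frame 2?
-3.1

Distance in frame 1: 11.5. Distance in frame 2: 8.4.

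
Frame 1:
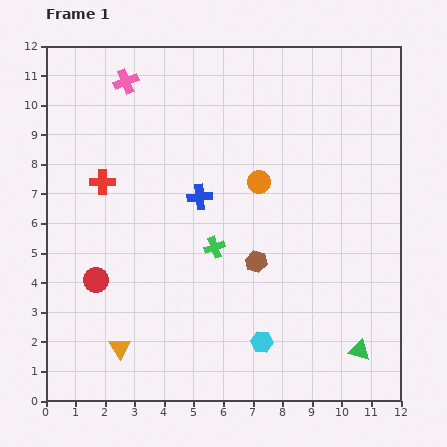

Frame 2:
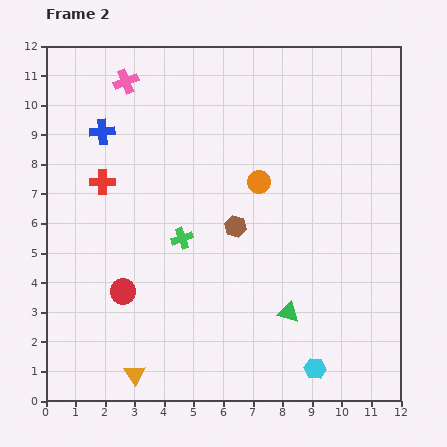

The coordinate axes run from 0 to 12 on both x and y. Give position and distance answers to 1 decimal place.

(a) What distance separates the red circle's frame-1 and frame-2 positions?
1.0

The red circle moved from (1.7, 4.1) to (2.6, 3.7), a distance of √(0.9² + 0.4²) ≈ 1.0.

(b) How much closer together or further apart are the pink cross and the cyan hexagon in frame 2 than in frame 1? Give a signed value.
+1.7

Distance in frame 1: 9.9. Distance in frame 2: 11.6.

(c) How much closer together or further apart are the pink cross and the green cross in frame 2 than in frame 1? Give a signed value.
-0.8

Distance in frame 1: 6.4. Distance in frame 2: 5.6.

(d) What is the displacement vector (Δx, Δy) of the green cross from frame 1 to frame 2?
(-1.1, 0.3)

The green cross was at (5.7, 5.2) in frame 1 and (4.6, 5.5) in frame 2.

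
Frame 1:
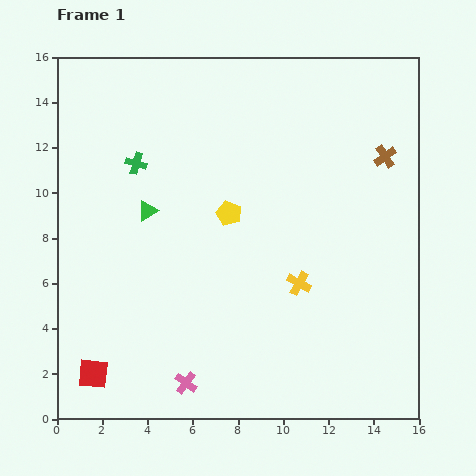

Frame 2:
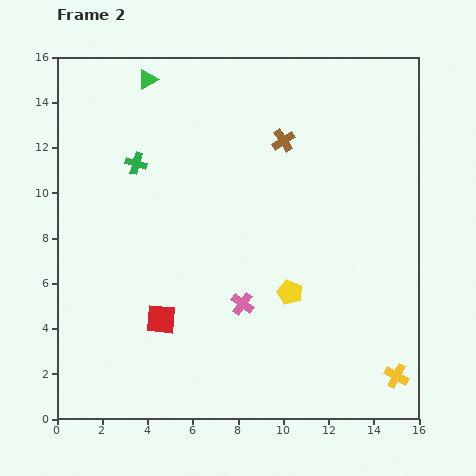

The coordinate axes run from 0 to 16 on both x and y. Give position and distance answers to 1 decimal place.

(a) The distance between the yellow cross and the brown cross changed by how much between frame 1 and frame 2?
+4.7

Distance in frame 1: 6.8. Distance in frame 2: 11.5.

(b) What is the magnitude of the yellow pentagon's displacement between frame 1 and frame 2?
4.4

The yellow pentagon moved from (7.6, 9.1) to (10.3, 5.6), a distance of √(2.7² + 3.5²) ≈ 4.4.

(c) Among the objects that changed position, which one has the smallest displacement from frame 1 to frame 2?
the red square

(moved 3.8)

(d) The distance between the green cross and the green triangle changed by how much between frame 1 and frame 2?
+1.5

Distance in frame 1: 2.2. Distance in frame 2: 3.7.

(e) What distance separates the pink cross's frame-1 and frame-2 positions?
4.3

The pink cross moved from (5.7, 1.6) to (8.2, 5.1), a distance of √(2.5² + 3.5²) ≈ 4.3.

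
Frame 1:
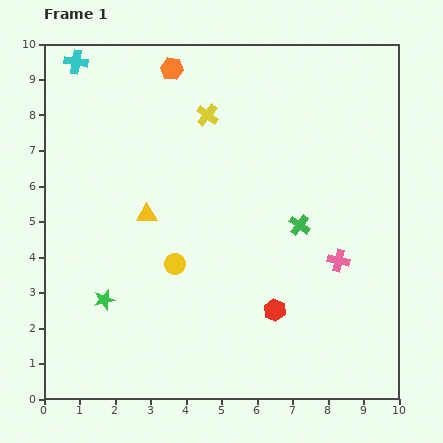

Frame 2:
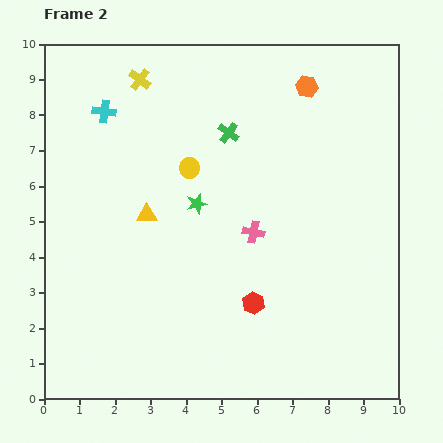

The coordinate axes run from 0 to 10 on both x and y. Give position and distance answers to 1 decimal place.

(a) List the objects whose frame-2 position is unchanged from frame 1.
the yellow triangle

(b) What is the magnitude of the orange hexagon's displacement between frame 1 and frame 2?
3.8

The orange hexagon moved from (3.6, 9.3) to (7.4, 8.8), a distance of √(3.8² + 0.5²) ≈ 3.8.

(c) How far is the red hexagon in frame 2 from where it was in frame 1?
0.6

The red hexagon moved from (6.5, 2.5) to (5.9, 2.7), a distance of √(0.6² + 0.2²) ≈ 0.6.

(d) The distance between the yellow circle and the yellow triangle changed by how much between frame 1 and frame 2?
+0.2

Distance in frame 1: 1.6. Distance in frame 2: 1.8.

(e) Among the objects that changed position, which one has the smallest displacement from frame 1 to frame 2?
the red hexagon

(moved 0.6)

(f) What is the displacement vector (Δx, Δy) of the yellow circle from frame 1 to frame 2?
(0.4, 2.7)

The yellow circle was at (3.7, 3.8) in frame 1 and (4.1, 6.5) in frame 2.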